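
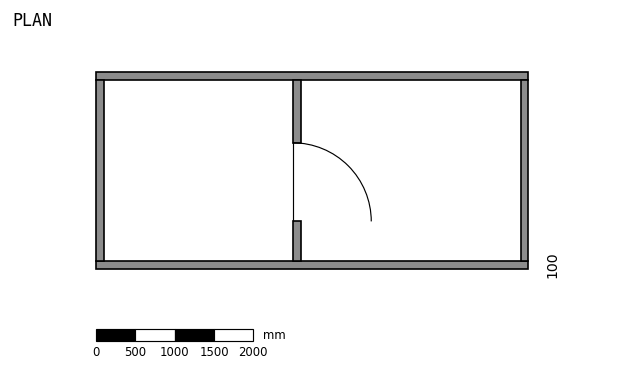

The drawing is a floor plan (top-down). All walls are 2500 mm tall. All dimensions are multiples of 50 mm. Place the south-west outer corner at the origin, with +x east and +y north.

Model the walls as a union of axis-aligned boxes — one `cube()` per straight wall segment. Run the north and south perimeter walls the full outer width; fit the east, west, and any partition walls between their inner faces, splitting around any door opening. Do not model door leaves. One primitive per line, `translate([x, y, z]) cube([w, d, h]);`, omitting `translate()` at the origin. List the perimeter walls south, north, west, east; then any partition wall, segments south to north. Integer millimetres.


cube([5500, 100, 2500]);
translate([0, 2400, 0]) cube([5500, 100, 2500]);
translate([0, 100, 0]) cube([100, 2300, 2500]);
translate([5400, 100, 0]) cube([100, 2300, 2500]);
translate([2500, 100, 0]) cube([100, 500, 2500]);
translate([2500, 1600, 0]) cube([100, 800, 2500]);


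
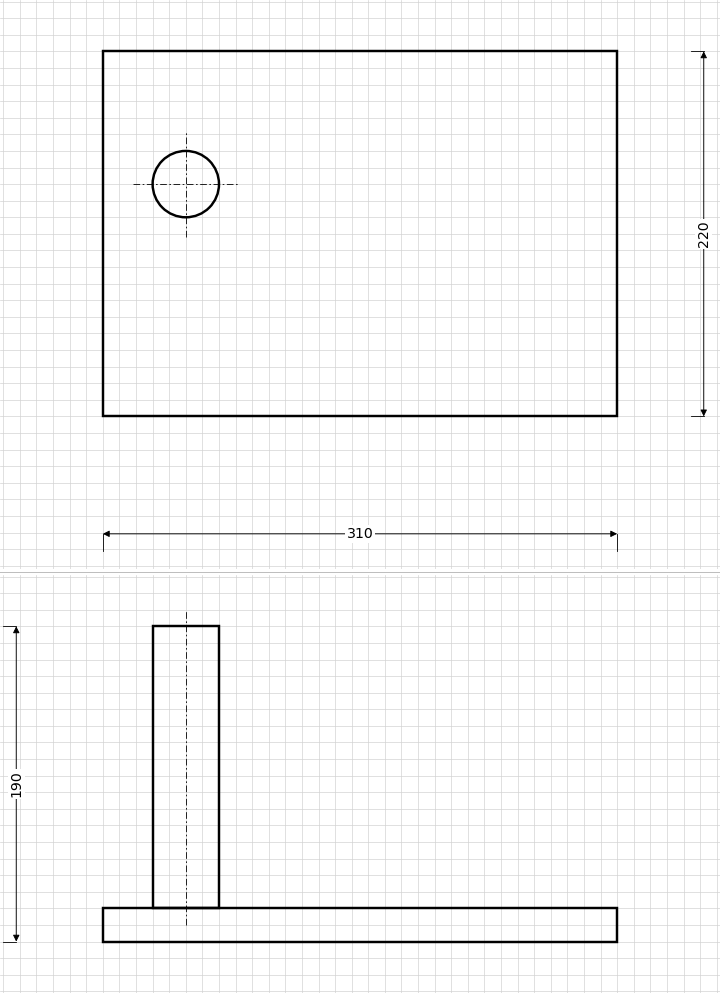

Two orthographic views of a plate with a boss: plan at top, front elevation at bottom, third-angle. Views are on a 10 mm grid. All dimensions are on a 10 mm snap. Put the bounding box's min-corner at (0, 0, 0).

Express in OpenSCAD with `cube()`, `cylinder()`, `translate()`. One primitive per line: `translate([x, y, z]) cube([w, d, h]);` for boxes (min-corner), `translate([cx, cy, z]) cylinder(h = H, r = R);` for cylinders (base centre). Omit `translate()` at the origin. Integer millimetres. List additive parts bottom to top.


cube([310, 220, 20]);
translate([50, 140, 20]) cylinder(h = 170, r = 20);


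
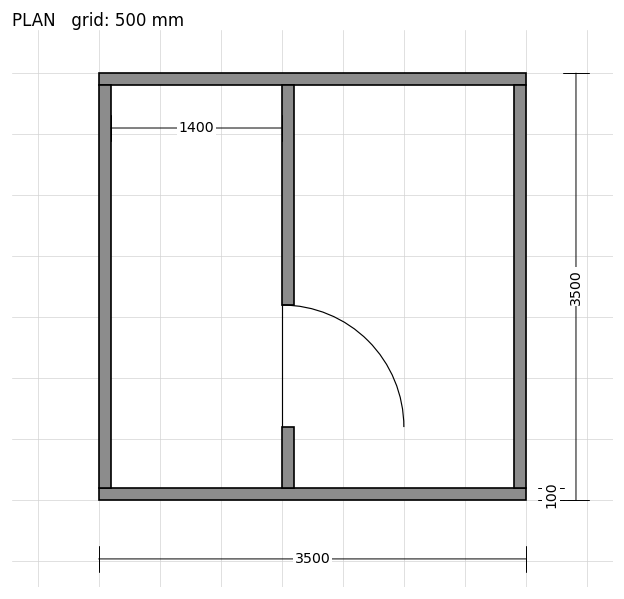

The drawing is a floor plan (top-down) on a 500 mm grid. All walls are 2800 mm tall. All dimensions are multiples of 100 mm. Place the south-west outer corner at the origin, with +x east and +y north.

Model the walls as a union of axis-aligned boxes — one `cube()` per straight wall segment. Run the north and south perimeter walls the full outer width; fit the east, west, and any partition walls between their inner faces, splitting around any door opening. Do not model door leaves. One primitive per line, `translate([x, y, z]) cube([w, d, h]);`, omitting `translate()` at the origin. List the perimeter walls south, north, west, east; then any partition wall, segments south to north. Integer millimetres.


cube([3500, 100, 2800]);
translate([0, 3400, 0]) cube([3500, 100, 2800]);
translate([0, 100, 0]) cube([100, 3300, 2800]);
translate([3400, 100, 0]) cube([100, 3300, 2800]);
translate([1500, 100, 0]) cube([100, 500, 2800]);
translate([1500, 1600, 0]) cube([100, 1800, 2800]);


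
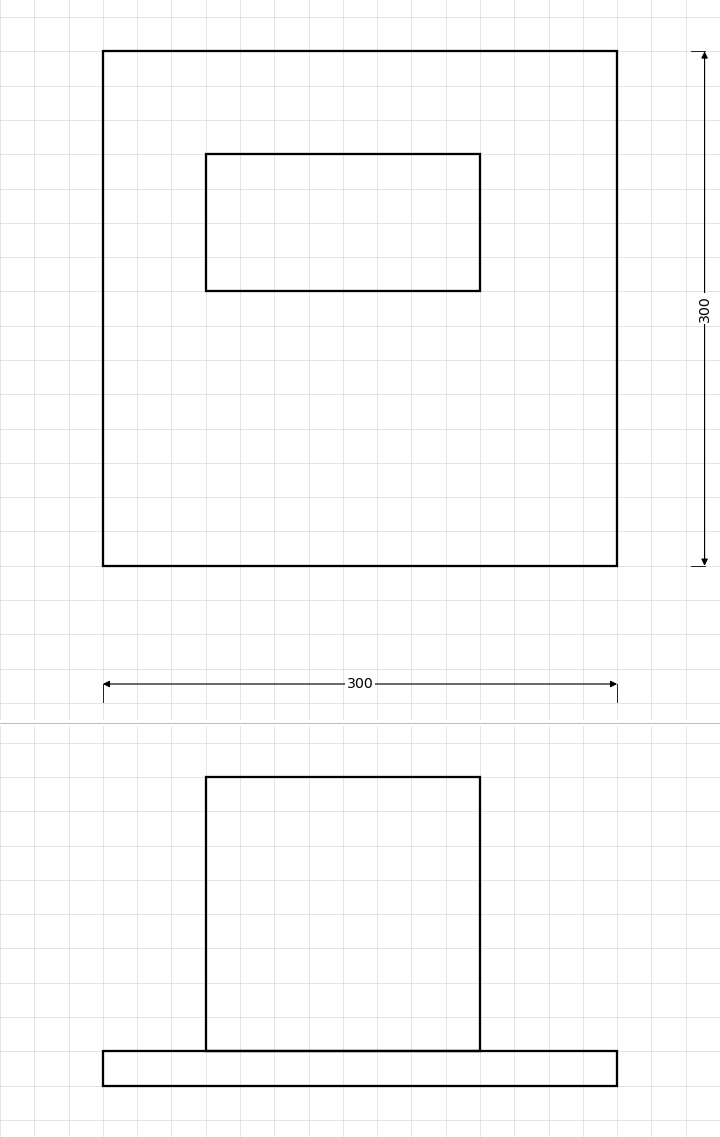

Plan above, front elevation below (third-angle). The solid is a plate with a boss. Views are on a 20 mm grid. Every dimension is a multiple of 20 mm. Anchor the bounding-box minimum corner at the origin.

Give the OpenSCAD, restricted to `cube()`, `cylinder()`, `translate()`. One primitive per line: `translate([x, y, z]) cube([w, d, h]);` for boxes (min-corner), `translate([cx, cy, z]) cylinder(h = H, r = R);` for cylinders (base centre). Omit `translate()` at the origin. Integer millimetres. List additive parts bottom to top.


cube([300, 300, 20]);
translate([60, 160, 20]) cube([160, 80, 160]);


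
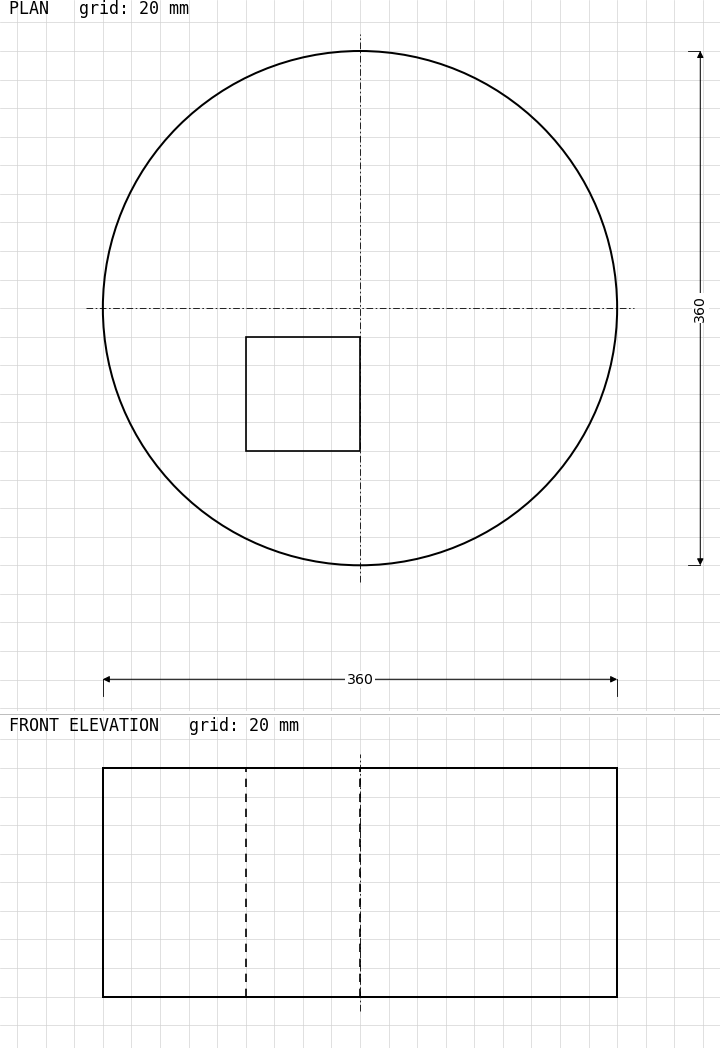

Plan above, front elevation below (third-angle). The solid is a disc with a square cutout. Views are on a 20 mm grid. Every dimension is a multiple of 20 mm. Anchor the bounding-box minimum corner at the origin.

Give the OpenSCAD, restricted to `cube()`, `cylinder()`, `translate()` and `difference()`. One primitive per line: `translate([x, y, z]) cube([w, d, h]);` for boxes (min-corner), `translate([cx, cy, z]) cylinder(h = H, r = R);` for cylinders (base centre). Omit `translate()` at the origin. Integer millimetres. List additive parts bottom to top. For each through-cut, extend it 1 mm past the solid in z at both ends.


difference() {
  translate([180, 180, 0]) cylinder(h = 160, r = 180);
  translate([100, 80, -1]) cube([80, 80, 162]);
}


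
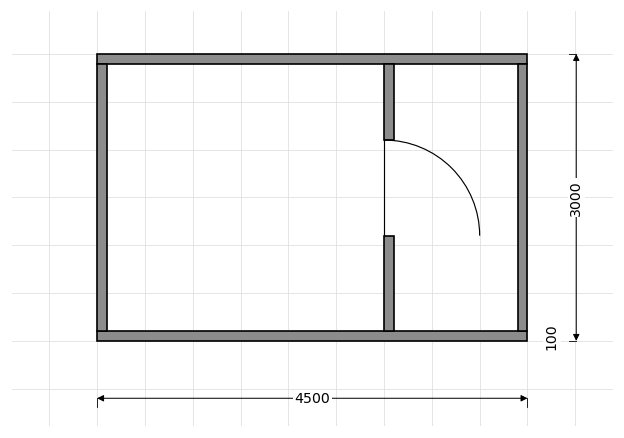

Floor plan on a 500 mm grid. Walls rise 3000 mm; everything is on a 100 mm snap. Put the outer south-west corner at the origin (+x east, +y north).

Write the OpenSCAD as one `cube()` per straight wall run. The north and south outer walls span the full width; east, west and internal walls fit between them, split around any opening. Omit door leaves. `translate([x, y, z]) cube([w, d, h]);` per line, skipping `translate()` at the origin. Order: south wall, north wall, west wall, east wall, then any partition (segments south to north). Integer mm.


cube([4500, 100, 3000]);
translate([0, 2900, 0]) cube([4500, 100, 3000]);
translate([0, 100, 0]) cube([100, 2800, 3000]);
translate([4400, 100, 0]) cube([100, 2800, 3000]);
translate([3000, 100, 0]) cube([100, 1000, 3000]);
translate([3000, 2100, 0]) cube([100, 800, 3000]);


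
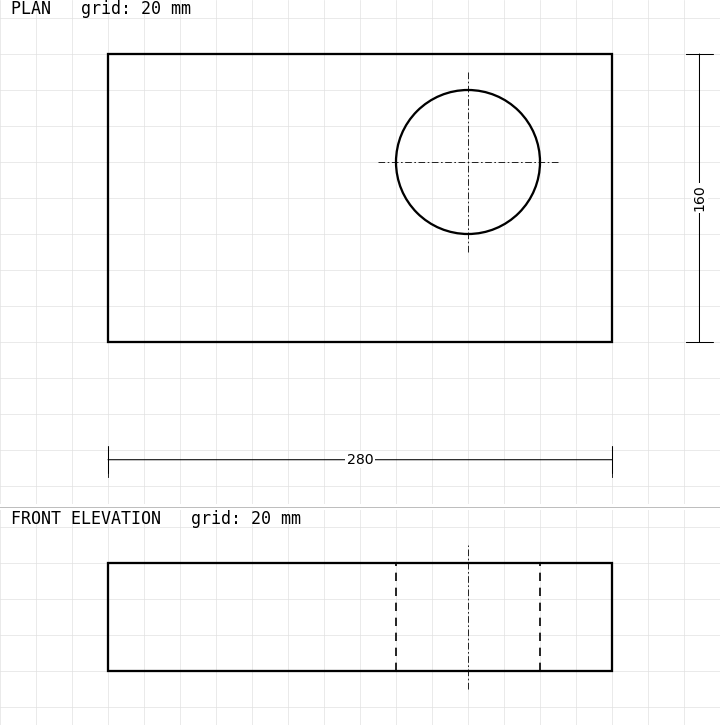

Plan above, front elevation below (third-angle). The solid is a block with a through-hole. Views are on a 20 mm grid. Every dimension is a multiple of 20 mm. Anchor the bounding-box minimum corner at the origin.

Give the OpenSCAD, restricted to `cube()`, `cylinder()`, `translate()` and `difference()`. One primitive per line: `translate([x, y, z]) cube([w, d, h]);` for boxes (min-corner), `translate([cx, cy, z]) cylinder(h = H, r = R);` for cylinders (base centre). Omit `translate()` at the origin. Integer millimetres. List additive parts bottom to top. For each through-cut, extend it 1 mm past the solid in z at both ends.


difference() {
  cube([280, 160, 60]);
  translate([200, 100, -1]) cylinder(h = 62, r = 40);
}


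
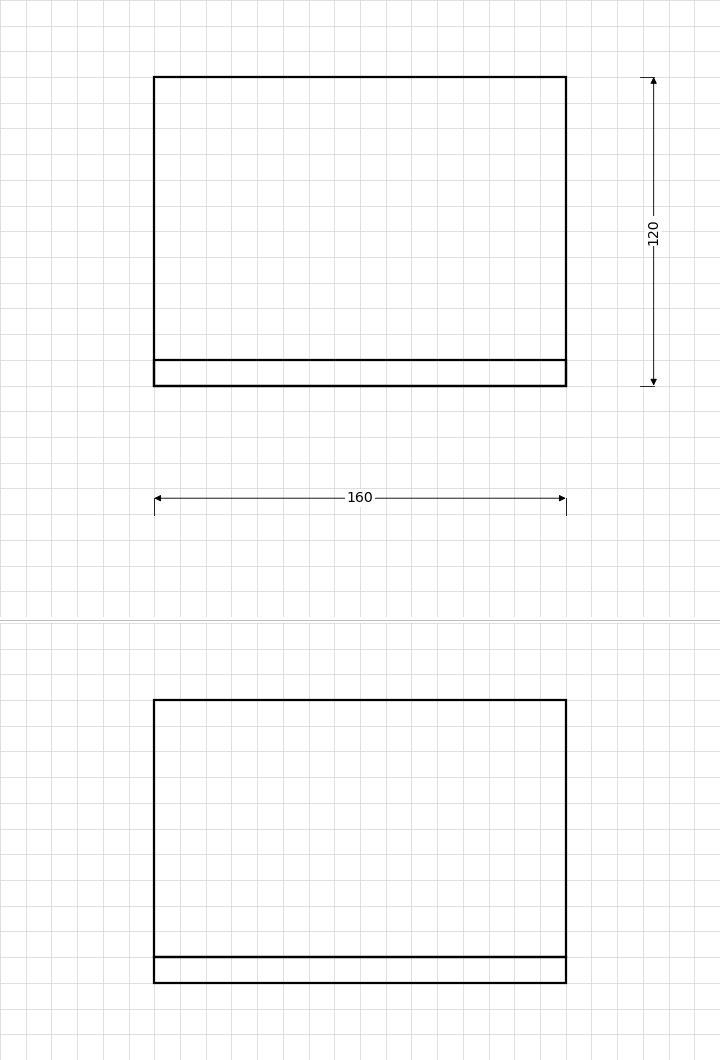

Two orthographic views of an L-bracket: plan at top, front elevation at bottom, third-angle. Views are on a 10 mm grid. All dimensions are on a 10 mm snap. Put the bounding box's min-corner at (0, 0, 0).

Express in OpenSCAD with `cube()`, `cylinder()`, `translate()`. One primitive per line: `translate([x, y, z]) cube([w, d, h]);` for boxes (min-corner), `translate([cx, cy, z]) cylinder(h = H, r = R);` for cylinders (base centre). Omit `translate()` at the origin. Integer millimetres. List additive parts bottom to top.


cube([160, 120, 10]);
translate([0, 0, 10]) cube([160, 10, 100]);


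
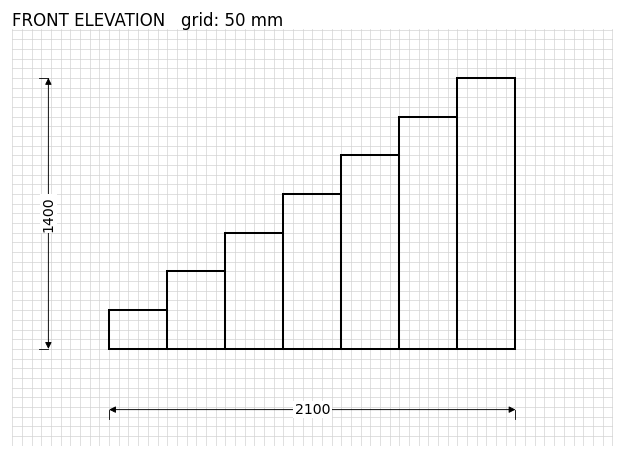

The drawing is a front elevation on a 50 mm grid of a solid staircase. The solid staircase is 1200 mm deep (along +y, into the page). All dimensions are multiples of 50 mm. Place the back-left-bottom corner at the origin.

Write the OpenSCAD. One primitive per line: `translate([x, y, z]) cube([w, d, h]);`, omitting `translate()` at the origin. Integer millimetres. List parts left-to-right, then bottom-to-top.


cube([300, 1200, 200]);
translate([300, 0, 0]) cube([300, 1200, 400]);
translate([600, 0, 0]) cube([300, 1200, 600]);
translate([900, 0, 0]) cube([300, 1200, 800]);
translate([1200, 0, 0]) cube([300, 1200, 1000]);
translate([1500, 0, 0]) cube([300, 1200, 1200]);
translate([1800, 0, 0]) cube([300, 1200, 1400]);


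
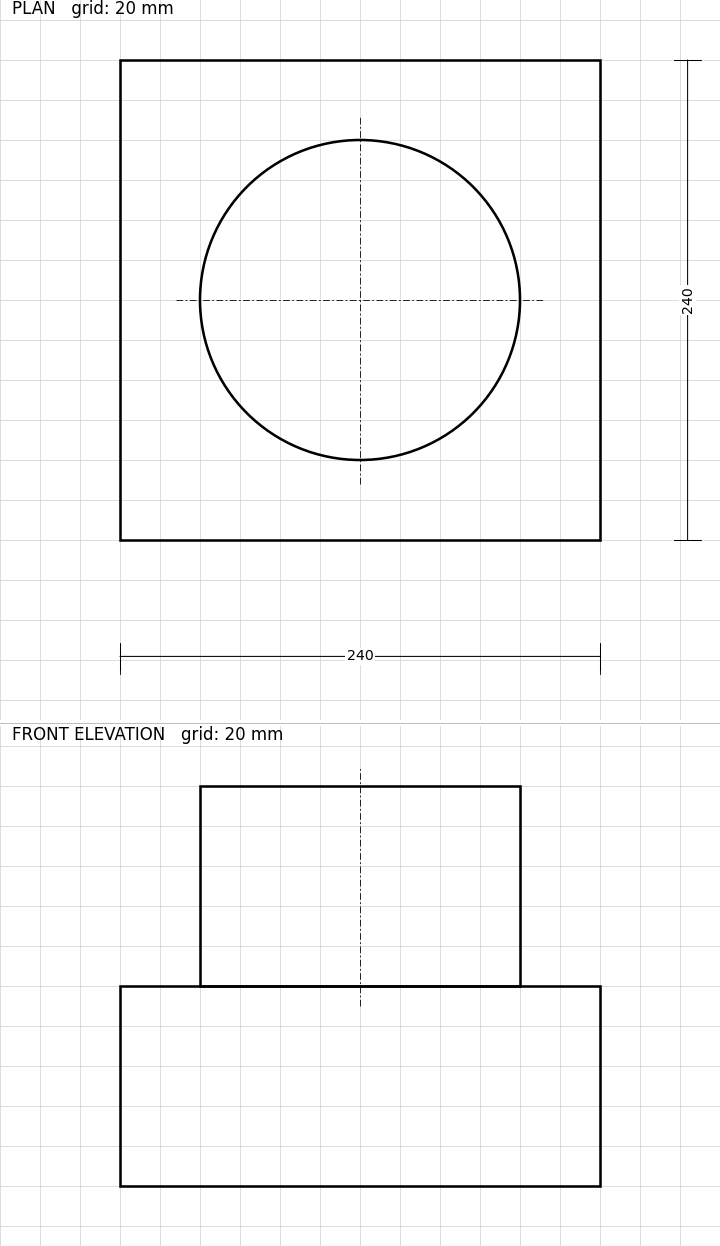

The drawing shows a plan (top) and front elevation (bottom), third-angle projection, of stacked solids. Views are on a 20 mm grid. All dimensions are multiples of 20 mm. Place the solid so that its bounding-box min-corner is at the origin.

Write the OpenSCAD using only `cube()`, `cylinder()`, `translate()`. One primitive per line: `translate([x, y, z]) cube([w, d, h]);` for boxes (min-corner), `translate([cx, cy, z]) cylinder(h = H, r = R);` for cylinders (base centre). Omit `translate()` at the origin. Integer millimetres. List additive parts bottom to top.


cube([240, 240, 100]);
translate([120, 120, 100]) cylinder(h = 100, r = 80);


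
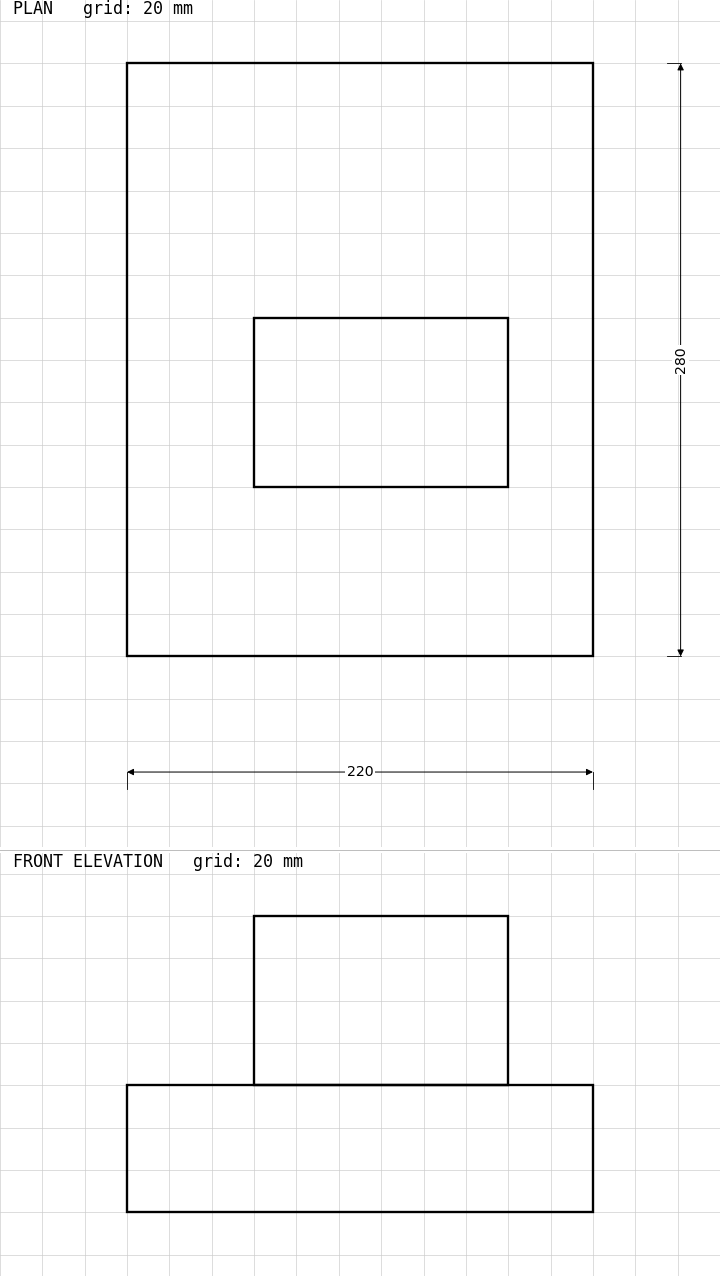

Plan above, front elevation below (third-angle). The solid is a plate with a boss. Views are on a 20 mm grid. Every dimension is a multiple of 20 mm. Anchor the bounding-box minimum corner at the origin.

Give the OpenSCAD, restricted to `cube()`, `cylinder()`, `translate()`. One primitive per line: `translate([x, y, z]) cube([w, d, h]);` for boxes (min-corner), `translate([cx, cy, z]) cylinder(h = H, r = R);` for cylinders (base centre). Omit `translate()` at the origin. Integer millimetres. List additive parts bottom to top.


cube([220, 280, 60]);
translate([60, 80, 60]) cube([120, 80, 80]);


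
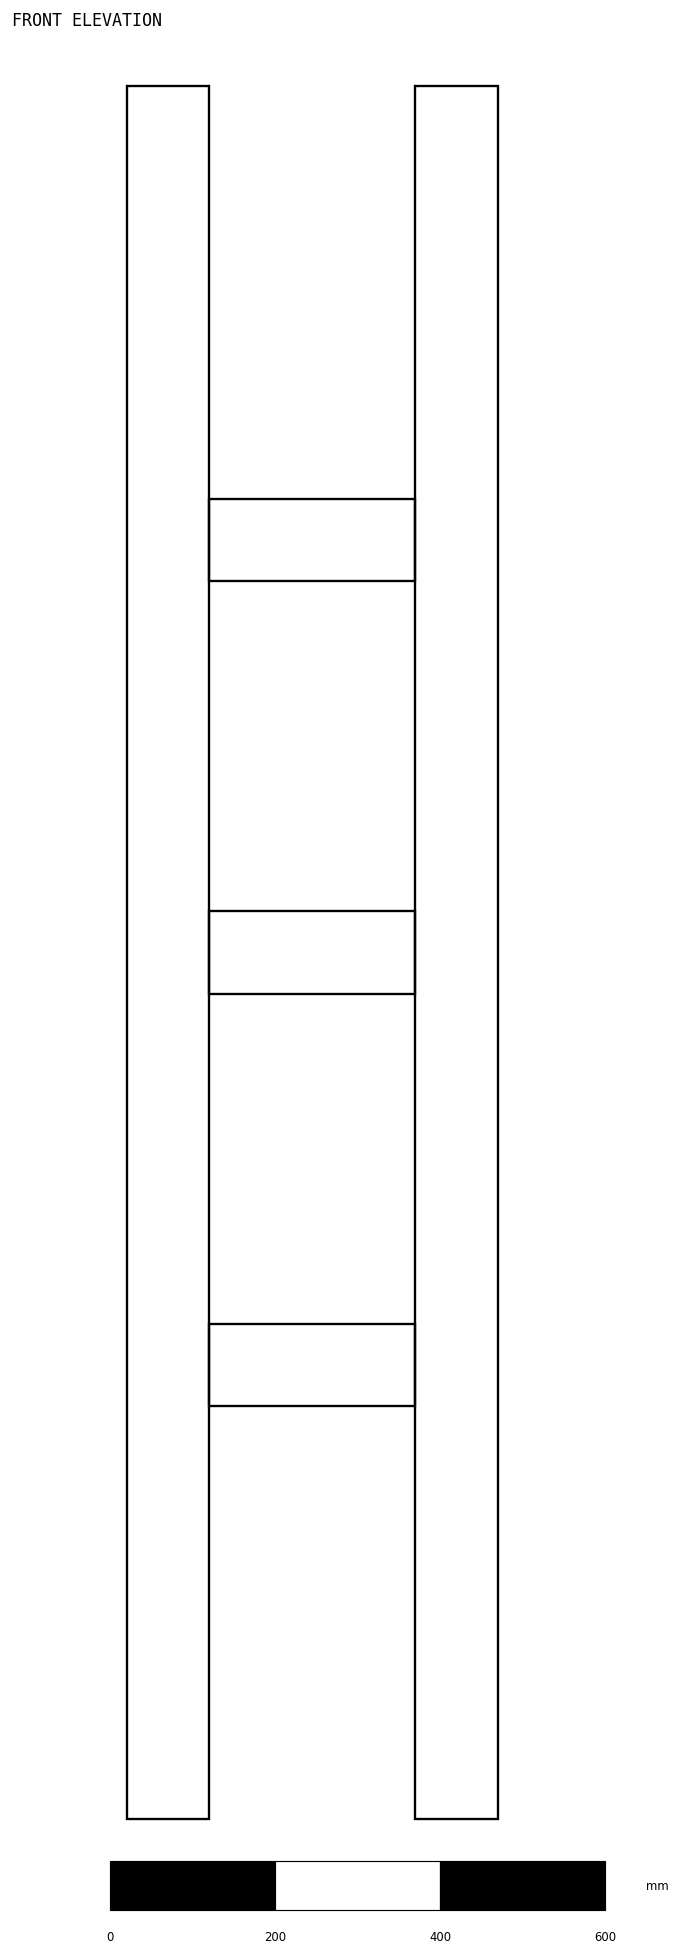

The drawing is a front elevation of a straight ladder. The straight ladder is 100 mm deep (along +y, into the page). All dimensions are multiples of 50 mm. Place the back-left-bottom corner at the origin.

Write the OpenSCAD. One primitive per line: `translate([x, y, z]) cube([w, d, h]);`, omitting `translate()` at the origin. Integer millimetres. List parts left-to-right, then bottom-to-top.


cube([100, 100, 2100]);
translate([100, 0, 500]) cube([250, 100, 100]);
translate([100, 0, 1000]) cube([250, 100, 100]);
translate([100, 0, 1500]) cube([250, 100, 100]);
translate([350, 0, 0]) cube([100, 100, 2100]);


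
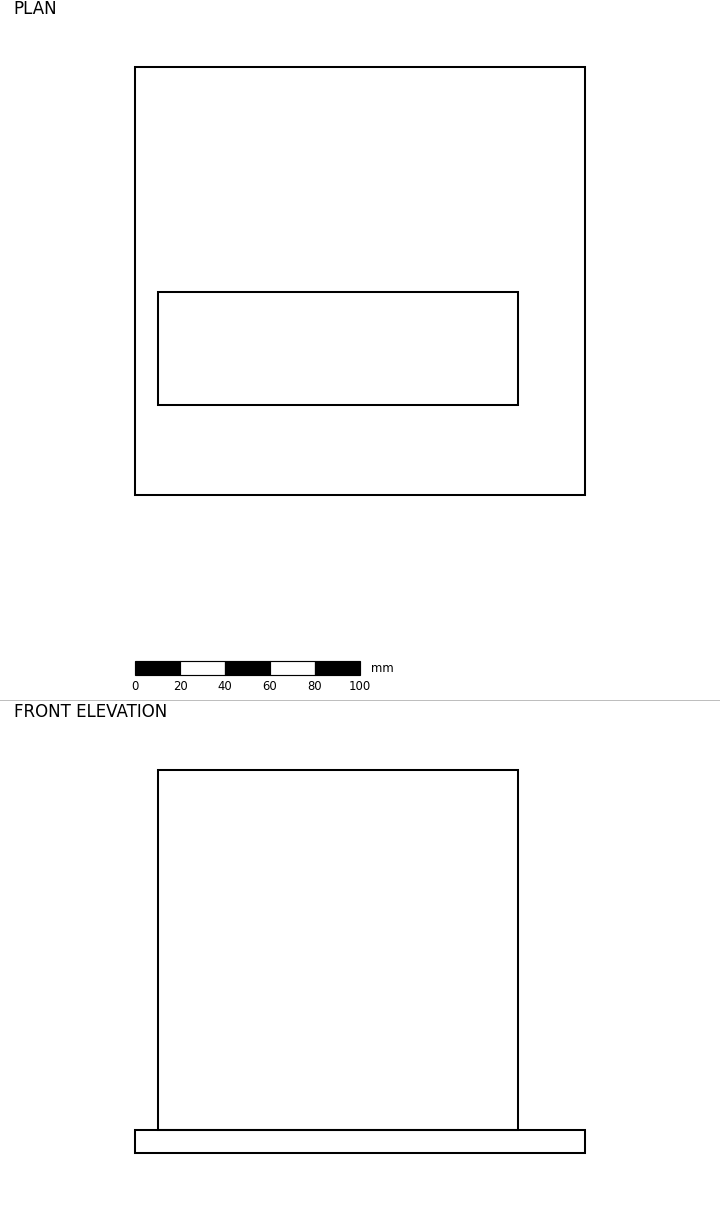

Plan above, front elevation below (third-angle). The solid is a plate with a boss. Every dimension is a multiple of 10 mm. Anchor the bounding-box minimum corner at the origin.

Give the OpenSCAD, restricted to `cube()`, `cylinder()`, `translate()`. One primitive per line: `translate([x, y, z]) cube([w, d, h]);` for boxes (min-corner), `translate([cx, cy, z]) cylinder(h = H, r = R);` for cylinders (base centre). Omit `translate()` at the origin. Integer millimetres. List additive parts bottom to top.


cube([200, 190, 10]);
translate([10, 40, 10]) cube([160, 50, 160]);


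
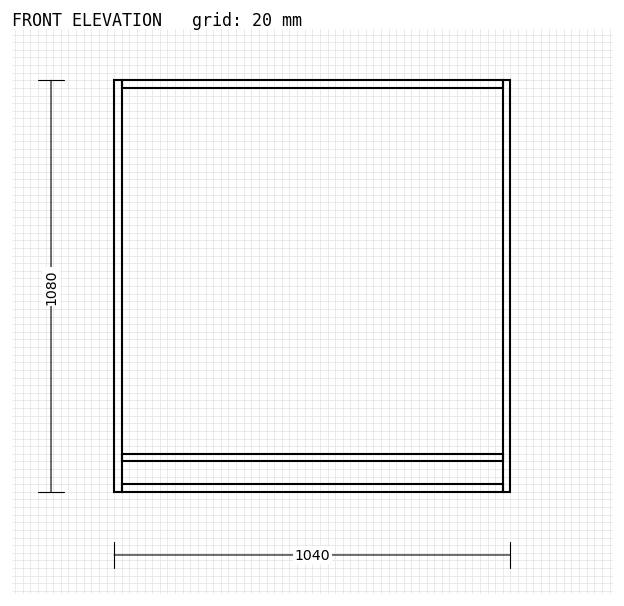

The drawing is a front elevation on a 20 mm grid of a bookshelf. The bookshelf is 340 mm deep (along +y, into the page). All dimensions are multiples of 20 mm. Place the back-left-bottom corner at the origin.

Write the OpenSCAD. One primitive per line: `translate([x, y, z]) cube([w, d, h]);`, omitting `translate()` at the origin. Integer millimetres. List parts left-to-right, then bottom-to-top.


cube([20, 340, 1080]);
translate([20, 0, 0]) cube([1000, 340, 20]);
translate([20, 0, 80]) cube([1000, 340, 20]);
translate([20, 0, 1060]) cube([1000, 340, 20]);
translate([1020, 0, 0]) cube([20, 340, 1080]);


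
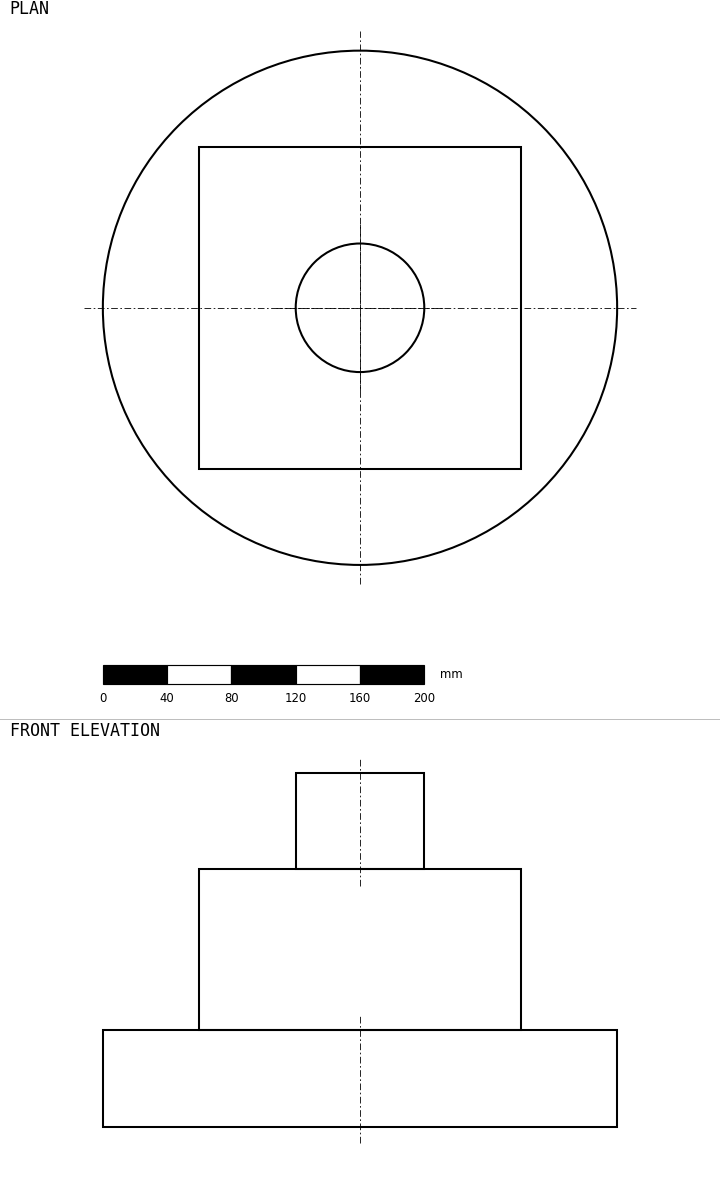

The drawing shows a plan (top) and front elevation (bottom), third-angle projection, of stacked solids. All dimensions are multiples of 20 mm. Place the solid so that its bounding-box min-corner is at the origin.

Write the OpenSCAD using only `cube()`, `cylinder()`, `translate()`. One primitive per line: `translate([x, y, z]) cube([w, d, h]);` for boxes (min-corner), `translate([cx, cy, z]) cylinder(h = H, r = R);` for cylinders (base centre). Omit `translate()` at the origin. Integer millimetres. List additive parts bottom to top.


translate([160, 160, 0]) cylinder(h = 60, r = 160);
translate([60, 60, 60]) cube([200, 200, 100]);
translate([160, 160, 160]) cylinder(h = 60, r = 40);


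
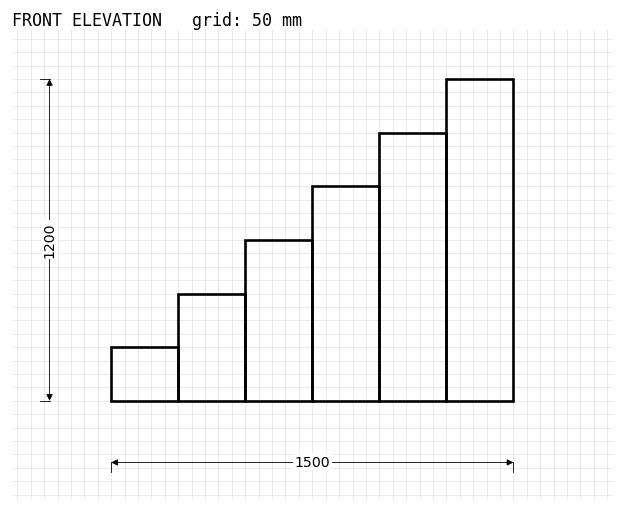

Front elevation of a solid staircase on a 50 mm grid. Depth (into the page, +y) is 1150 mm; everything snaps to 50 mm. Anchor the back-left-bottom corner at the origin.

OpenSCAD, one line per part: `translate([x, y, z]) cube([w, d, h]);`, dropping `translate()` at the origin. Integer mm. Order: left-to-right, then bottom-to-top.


cube([250, 1150, 200]);
translate([250, 0, 0]) cube([250, 1150, 400]);
translate([500, 0, 0]) cube([250, 1150, 600]);
translate([750, 0, 0]) cube([250, 1150, 800]);
translate([1000, 0, 0]) cube([250, 1150, 1000]);
translate([1250, 0, 0]) cube([250, 1150, 1200]);


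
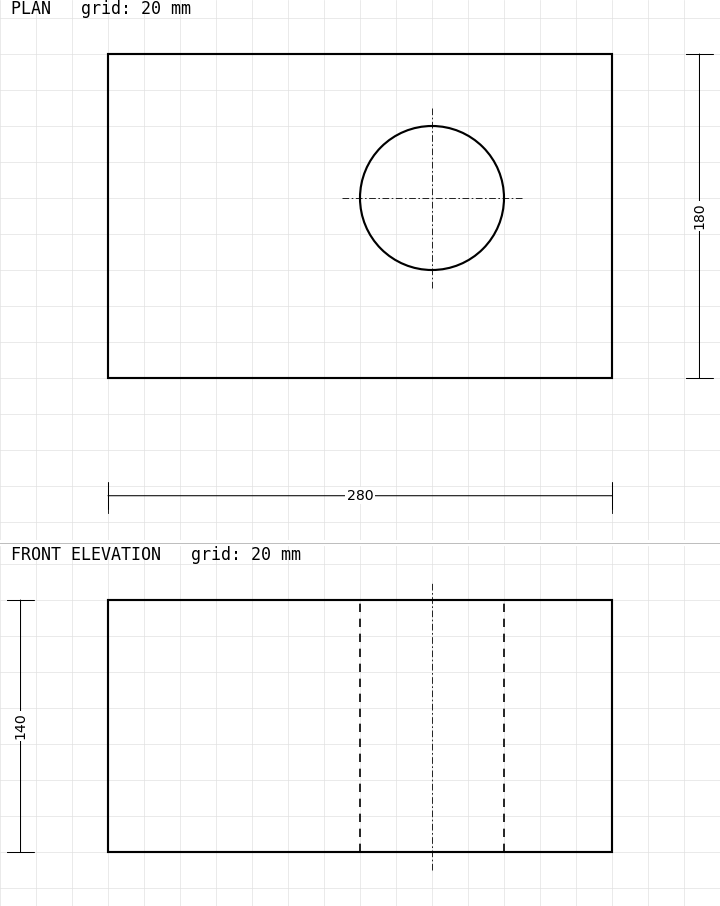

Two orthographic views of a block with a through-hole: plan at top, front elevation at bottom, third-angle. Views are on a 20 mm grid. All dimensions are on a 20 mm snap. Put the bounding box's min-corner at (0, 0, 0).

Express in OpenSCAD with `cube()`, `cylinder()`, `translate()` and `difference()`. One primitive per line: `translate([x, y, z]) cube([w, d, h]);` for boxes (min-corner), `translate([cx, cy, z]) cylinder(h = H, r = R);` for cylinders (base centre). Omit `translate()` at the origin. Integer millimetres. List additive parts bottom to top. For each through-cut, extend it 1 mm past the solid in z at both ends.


difference() {
  cube([280, 180, 140]);
  translate([180, 100, -1]) cylinder(h = 142, r = 40);
}


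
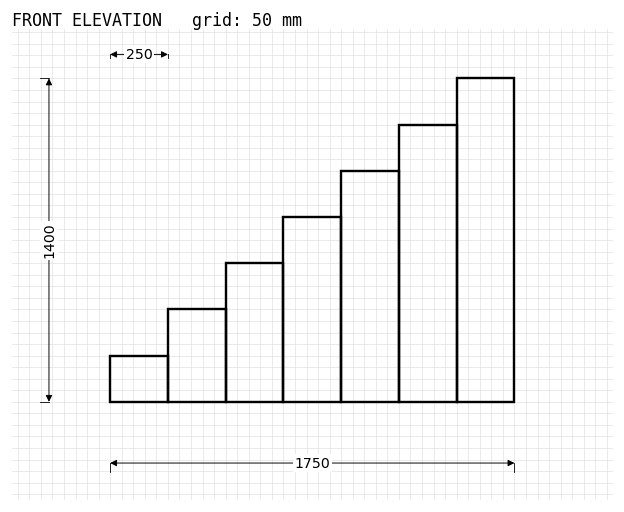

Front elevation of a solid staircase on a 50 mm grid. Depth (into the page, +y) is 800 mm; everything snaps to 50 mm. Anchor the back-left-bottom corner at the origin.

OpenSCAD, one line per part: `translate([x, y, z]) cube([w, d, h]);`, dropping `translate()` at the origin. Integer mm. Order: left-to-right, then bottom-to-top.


cube([250, 800, 200]);
translate([250, 0, 0]) cube([250, 800, 400]);
translate([500, 0, 0]) cube([250, 800, 600]);
translate([750, 0, 0]) cube([250, 800, 800]);
translate([1000, 0, 0]) cube([250, 800, 1000]);
translate([1250, 0, 0]) cube([250, 800, 1200]);
translate([1500, 0, 0]) cube([250, 800, 1400]);


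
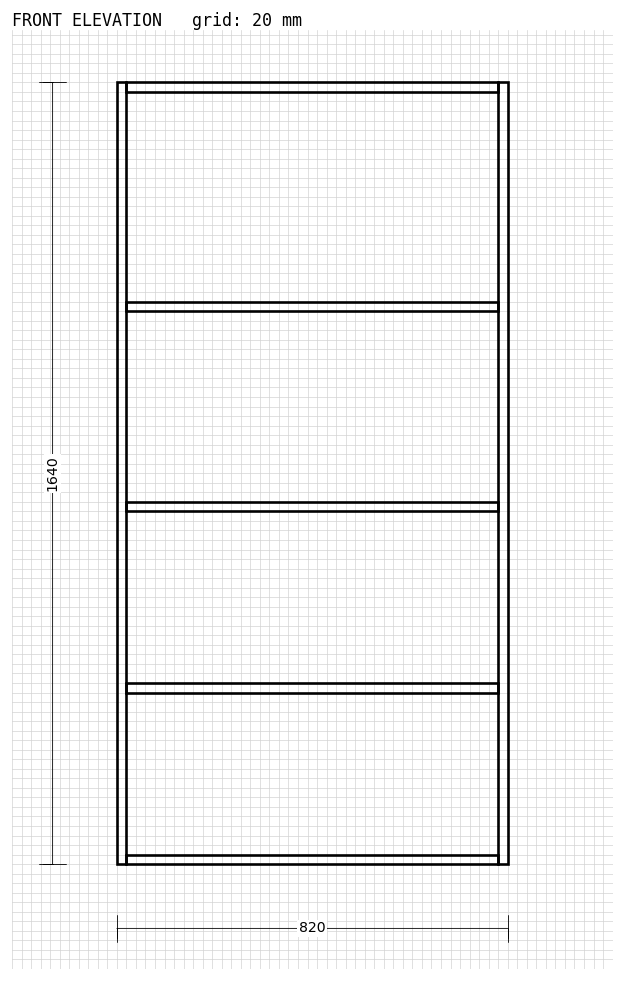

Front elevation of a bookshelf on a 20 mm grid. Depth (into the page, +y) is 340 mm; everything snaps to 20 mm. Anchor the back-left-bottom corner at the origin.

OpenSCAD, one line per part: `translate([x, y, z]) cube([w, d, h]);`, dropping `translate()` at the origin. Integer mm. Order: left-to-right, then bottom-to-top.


cube([20, 340, 1640]);
translate([20, 0, 0]) cube([780, 340, 20]);
translate([20, 0, 360]) cube([780, 340, 20]);
translate([20, 0, 740]) cube([780, 340, 20]);
translate([20, 0, 1160]) cube([780, 340, 20]);
translate([20, 0, 1620]) cube([780, 340, 20]);
translate([800, 0, 0]) cube([20, 340, 1640]);


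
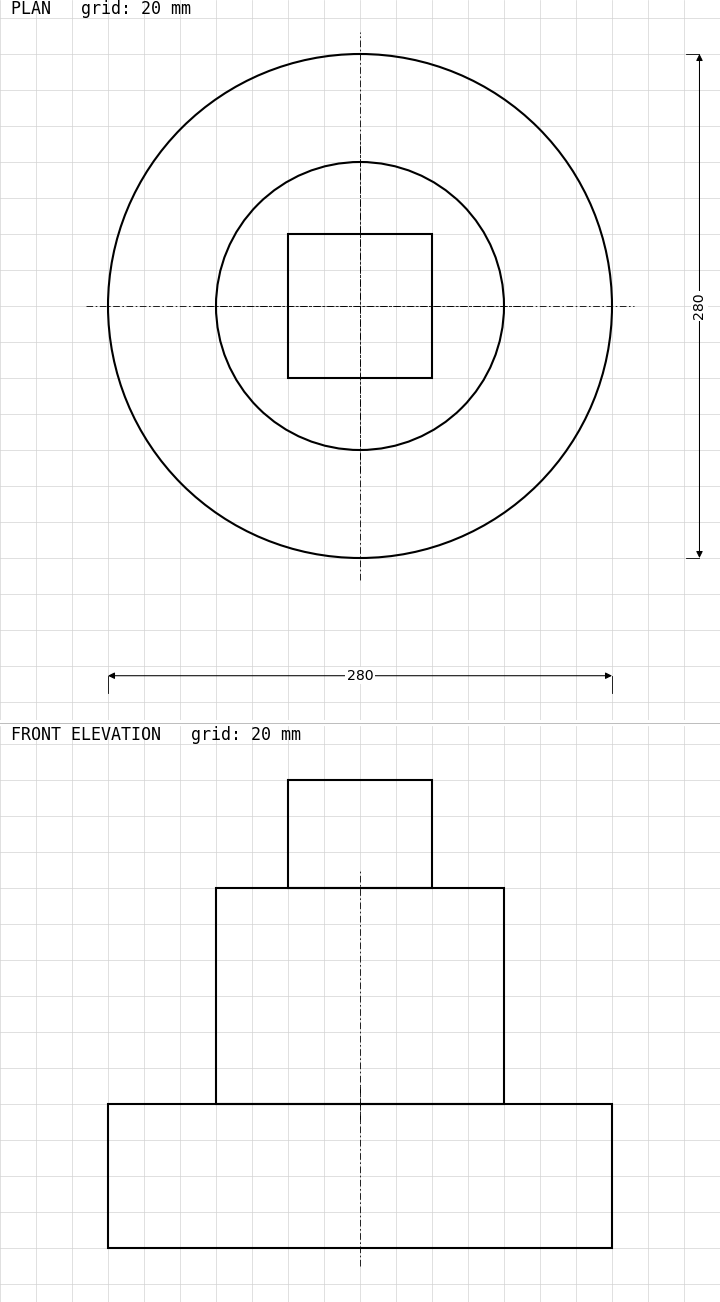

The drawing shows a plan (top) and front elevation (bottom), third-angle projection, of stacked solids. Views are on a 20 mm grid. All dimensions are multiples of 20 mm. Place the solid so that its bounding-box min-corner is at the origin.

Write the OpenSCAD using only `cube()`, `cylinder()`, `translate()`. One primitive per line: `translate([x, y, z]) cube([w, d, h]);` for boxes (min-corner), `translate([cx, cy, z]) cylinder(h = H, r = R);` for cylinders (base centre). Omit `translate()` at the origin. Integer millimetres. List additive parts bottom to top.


translate([140, 140, 0]) cylinder(h = 80, r = 140);
translate([140, 140, 80]) cylinder(h = 120, r = 80);
translate([100, 100, 200]) cube([80, 80, 60]);


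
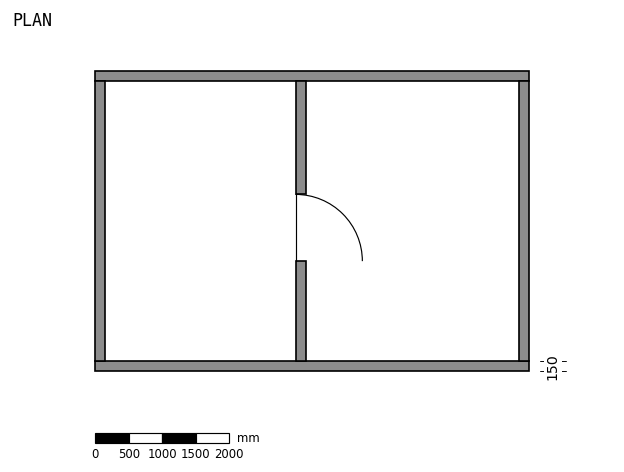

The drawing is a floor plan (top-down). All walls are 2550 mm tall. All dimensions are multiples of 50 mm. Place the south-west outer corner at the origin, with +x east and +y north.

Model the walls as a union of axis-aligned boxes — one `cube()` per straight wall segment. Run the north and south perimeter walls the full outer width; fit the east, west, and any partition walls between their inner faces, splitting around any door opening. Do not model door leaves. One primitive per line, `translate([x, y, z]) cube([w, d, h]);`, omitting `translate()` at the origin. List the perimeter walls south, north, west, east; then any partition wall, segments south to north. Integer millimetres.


cube([6500, 150, 2550]);
translate([0, 4350, 0]) cube([6500, 150, 2550]);
translate([0, 150, 0]) cube([150, 4200, 2550]);
translate([6350, 150, 0]) cube([150, 4200, 2550]);
translate([3000, 150, 0]) cube([150, 1500, 2550]);
translate([3000, 2650, 0]) cube([150, 1700, 2550]);


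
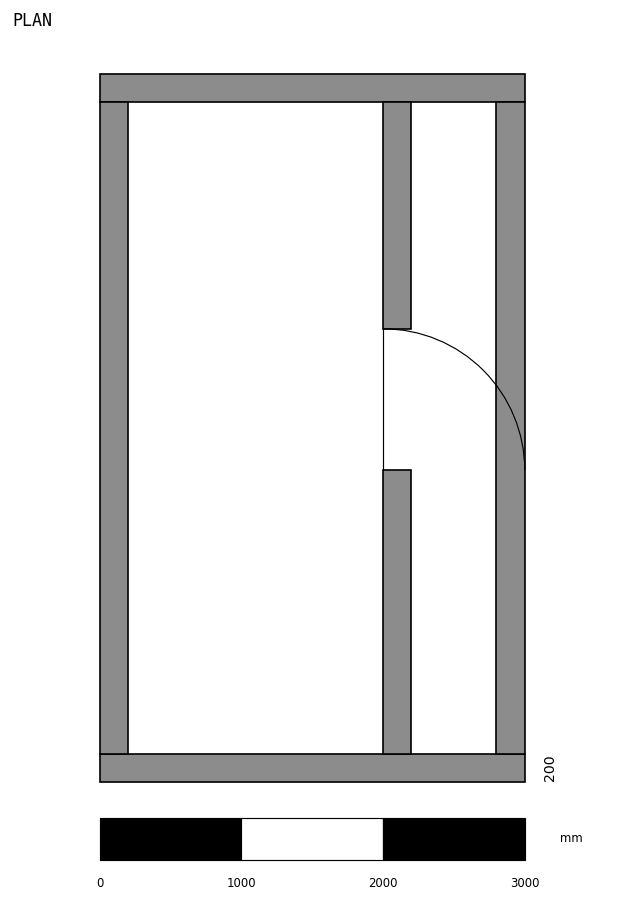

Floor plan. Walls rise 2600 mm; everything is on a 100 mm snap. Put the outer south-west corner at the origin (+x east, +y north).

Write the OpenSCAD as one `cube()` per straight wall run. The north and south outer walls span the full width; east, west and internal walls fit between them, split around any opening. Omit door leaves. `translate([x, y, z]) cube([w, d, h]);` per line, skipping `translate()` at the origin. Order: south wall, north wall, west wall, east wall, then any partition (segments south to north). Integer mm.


cube([3000, 200, 2600]);
translate([0, 4800, 0]) cube([3000, 200, 2600]);
translate([0, 200, 0]) cube([200, 4600, 2600]);
translate([2800, 200, 0]) cube([200, 4600, 2600]);
translate([2000, 200, 0]) cube([200, 2000, 2600]);
translate([2000, 3200, 0]) cube([200, 1600, 2600]);


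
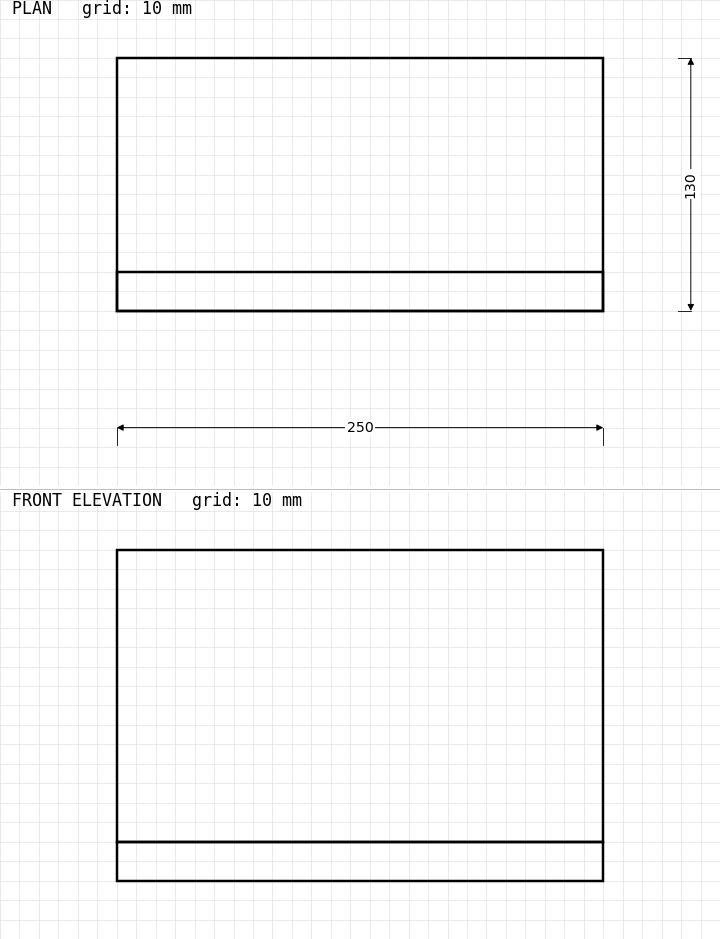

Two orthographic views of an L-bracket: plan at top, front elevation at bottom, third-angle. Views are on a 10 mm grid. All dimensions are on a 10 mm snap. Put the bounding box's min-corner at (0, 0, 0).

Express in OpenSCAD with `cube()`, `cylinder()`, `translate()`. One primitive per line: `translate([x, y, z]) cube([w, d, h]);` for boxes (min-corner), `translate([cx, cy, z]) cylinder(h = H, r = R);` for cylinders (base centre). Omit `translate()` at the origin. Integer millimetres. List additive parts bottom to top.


cube([250, 130, 20]);
translate([0, 0, 20]) cube([250, 20, 150]);


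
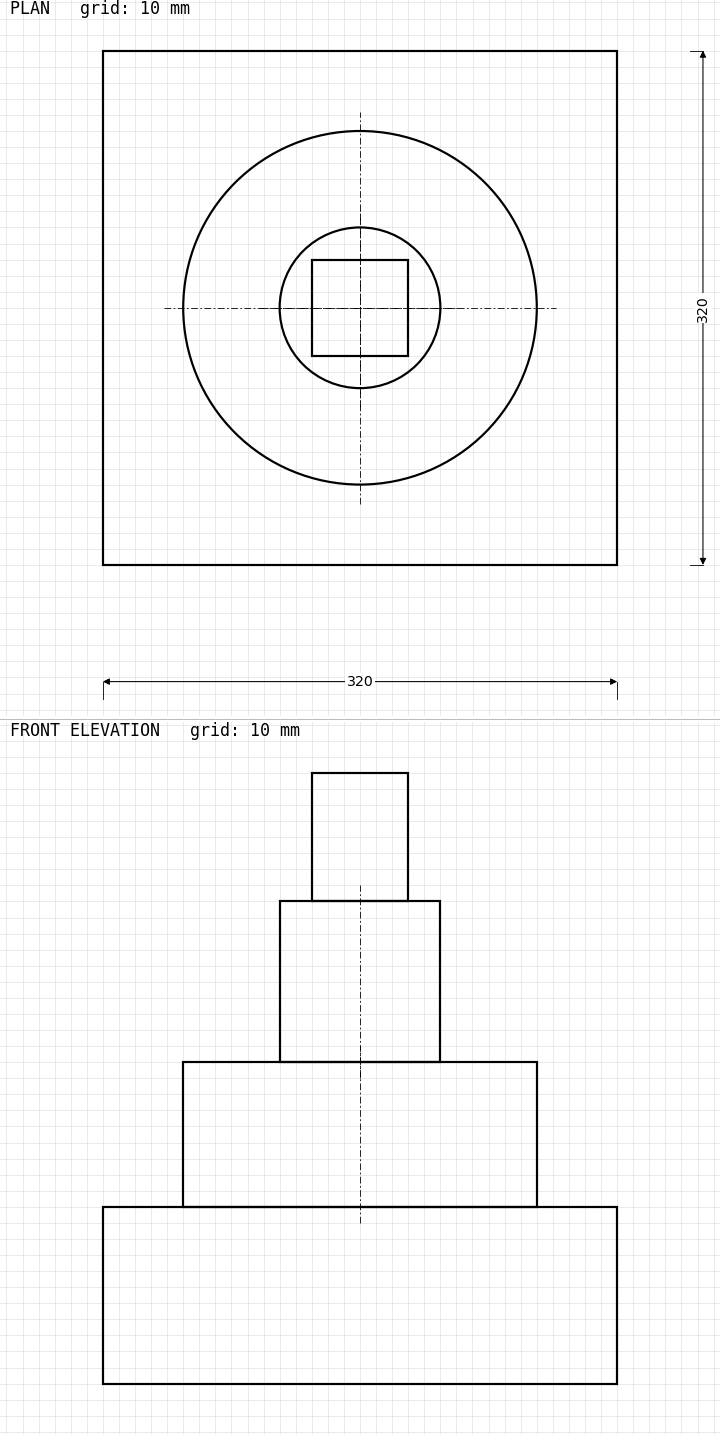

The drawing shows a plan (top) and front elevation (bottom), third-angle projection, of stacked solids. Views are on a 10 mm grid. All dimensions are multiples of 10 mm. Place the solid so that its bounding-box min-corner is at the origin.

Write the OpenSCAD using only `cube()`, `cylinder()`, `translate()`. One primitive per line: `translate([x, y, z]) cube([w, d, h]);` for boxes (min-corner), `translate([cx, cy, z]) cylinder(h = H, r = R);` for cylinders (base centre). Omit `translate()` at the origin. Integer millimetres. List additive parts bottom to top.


cube([320, 320, 110]);
translate([160, 160, 110]) cylinder(h = 90, r = 110);
translate([160, 160, 200]) cylinder(h = 100, r = 50);
translate([130, 130, 300]) cube([60, 60, 80]);


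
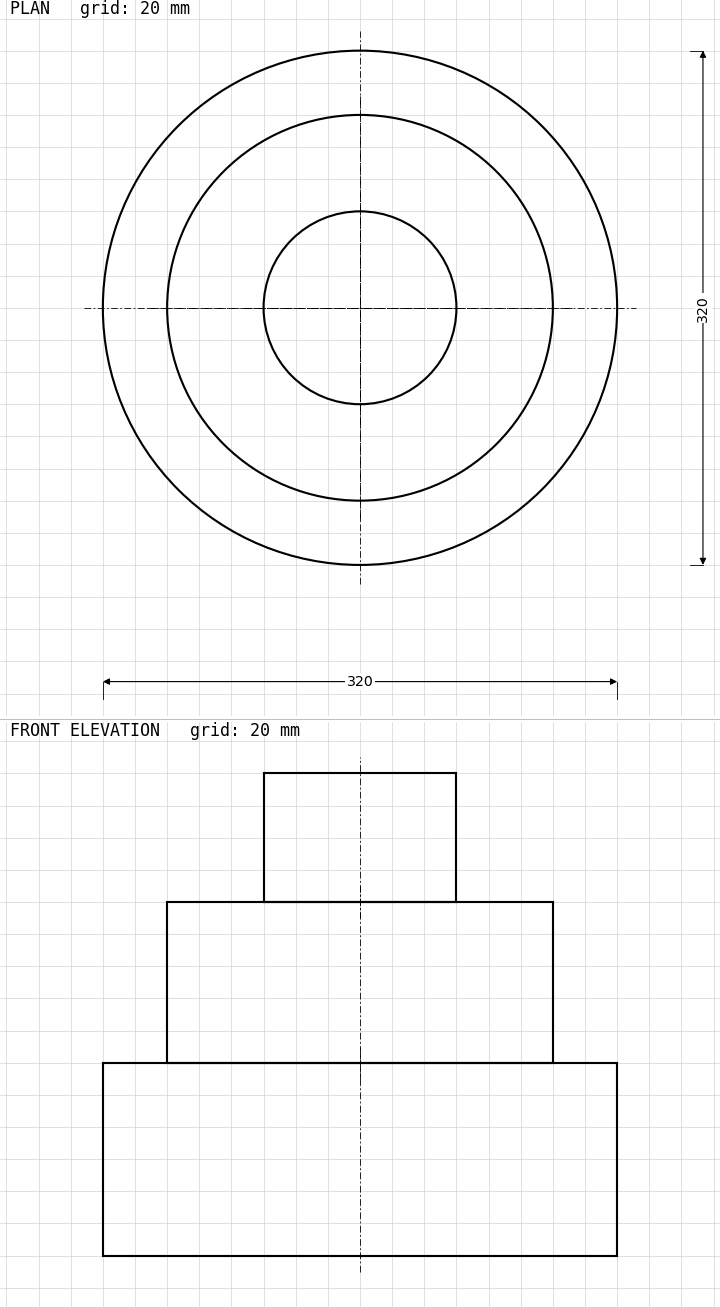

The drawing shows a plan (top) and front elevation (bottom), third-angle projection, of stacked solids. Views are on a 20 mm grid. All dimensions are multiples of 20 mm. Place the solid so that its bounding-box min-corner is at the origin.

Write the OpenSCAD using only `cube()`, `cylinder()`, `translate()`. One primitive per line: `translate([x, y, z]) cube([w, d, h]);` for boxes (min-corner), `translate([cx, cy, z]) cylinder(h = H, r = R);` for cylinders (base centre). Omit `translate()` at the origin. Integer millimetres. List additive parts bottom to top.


translate([160, 160, 0]) cylinder(h = 120, r = 160);
translate([160, 160, 120]) cylinder(h = 100, r = 120);
translate([160, 160, 220]) cylinder(h = 80, r = 60);


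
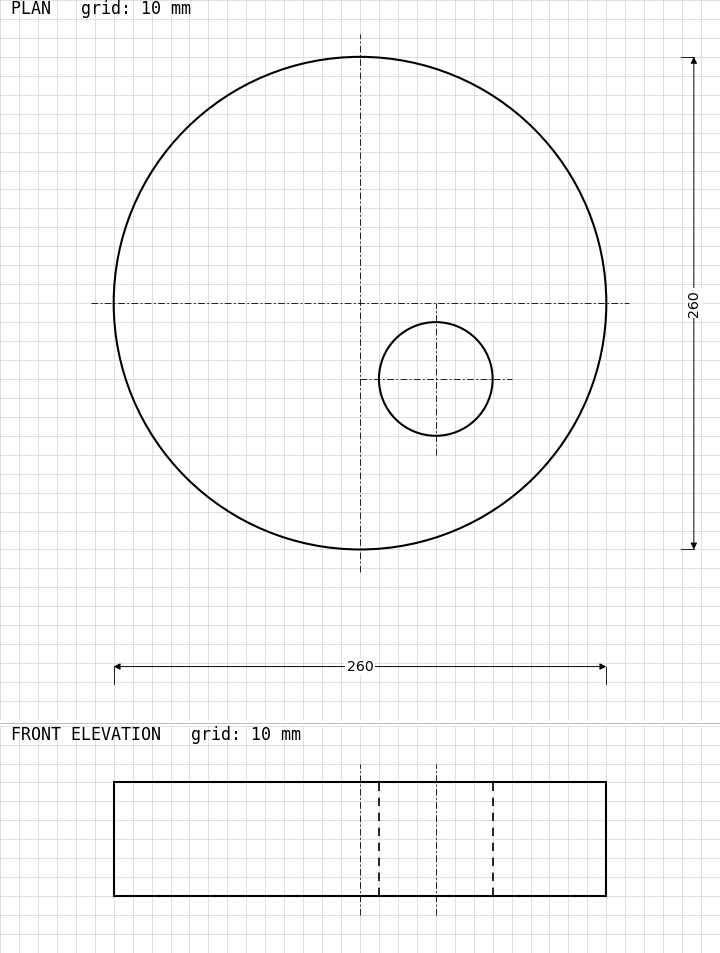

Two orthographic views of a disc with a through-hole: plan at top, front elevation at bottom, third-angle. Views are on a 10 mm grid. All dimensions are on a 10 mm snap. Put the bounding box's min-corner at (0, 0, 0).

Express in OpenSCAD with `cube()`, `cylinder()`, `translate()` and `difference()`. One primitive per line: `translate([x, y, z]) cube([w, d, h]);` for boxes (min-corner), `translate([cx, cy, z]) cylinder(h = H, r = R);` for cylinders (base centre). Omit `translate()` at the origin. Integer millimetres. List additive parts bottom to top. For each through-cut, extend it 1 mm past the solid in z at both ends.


difference() {
  translate([130, 130, 0]) cylinder(h = 60, r = 130);
  translate([170, 90, -1]) cylinder(h = 62, r = 30);
}


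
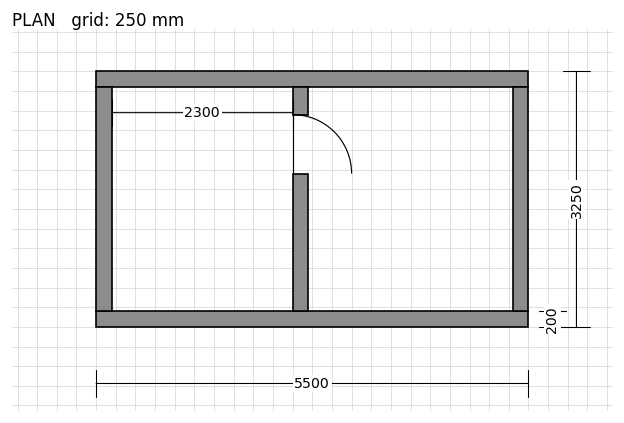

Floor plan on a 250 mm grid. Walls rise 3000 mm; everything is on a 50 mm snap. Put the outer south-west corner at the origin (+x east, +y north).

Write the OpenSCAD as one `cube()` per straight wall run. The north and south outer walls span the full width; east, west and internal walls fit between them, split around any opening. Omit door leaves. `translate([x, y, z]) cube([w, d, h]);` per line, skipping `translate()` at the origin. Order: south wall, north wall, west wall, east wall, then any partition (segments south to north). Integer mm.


cube([5500, 200, 3000]);
translate([0, 3050, 0]) cube([5500, 200, 3000]);
translate([0, 200, 0]) cube([200, 2850, 3000]);
translate([5300, 200, 0]) cube([200, 2850, 3000]);
translate([2500, 200, 0]) cube([200, 1750, 3000]);
translate([2500, 2700, 0]) cube([200, 350, 3000]);


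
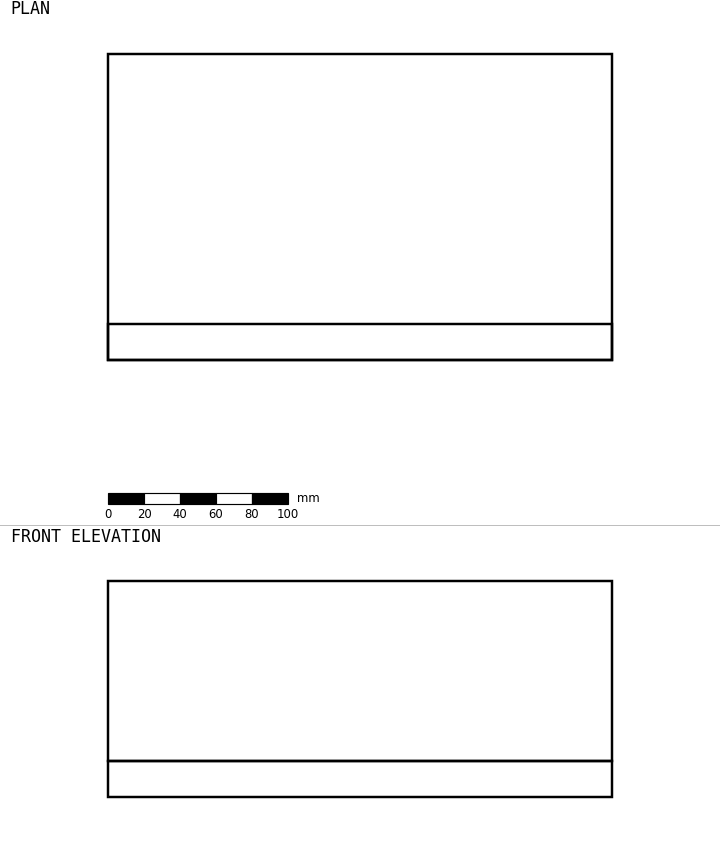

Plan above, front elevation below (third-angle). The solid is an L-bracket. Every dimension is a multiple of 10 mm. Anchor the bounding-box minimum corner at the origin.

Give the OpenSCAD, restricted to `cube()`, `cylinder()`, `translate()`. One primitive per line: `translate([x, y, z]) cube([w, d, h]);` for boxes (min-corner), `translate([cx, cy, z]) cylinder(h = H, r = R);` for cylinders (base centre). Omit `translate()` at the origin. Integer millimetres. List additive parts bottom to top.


cube([280, 170, 20]);
translate([0, 0, 20]) cube([280, 20, 100]);


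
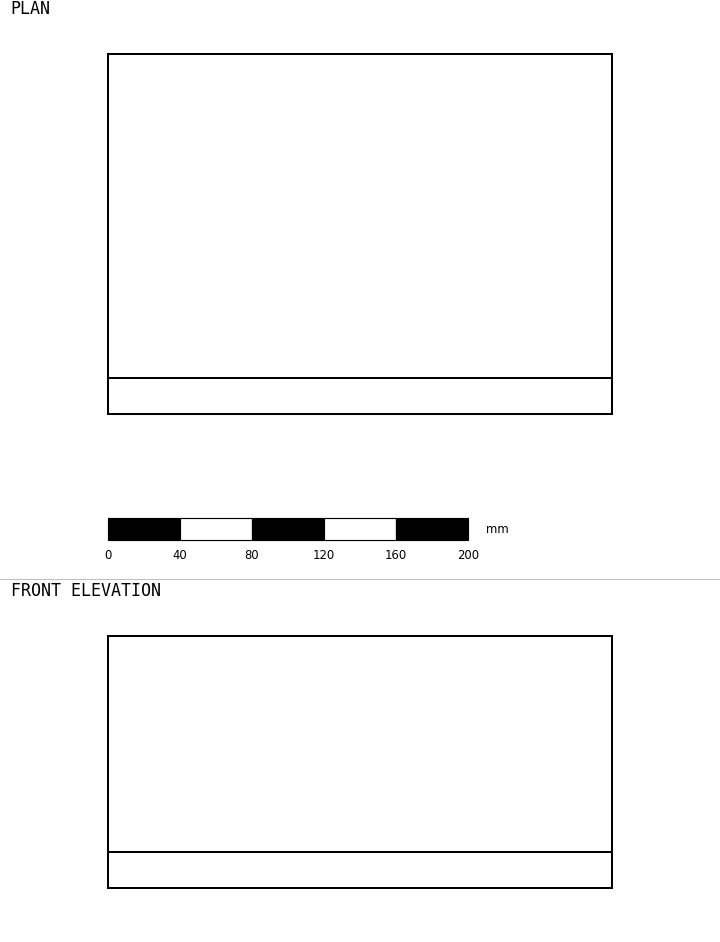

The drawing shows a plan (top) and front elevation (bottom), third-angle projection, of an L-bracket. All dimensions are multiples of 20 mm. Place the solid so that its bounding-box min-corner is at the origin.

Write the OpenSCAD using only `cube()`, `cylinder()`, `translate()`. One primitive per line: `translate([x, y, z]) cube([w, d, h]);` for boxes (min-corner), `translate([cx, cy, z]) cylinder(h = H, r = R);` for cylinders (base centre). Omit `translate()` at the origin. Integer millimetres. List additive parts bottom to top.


cube([280, 200, 20]);
translate([0, 0, 20]) cube([280, 20, 120]);


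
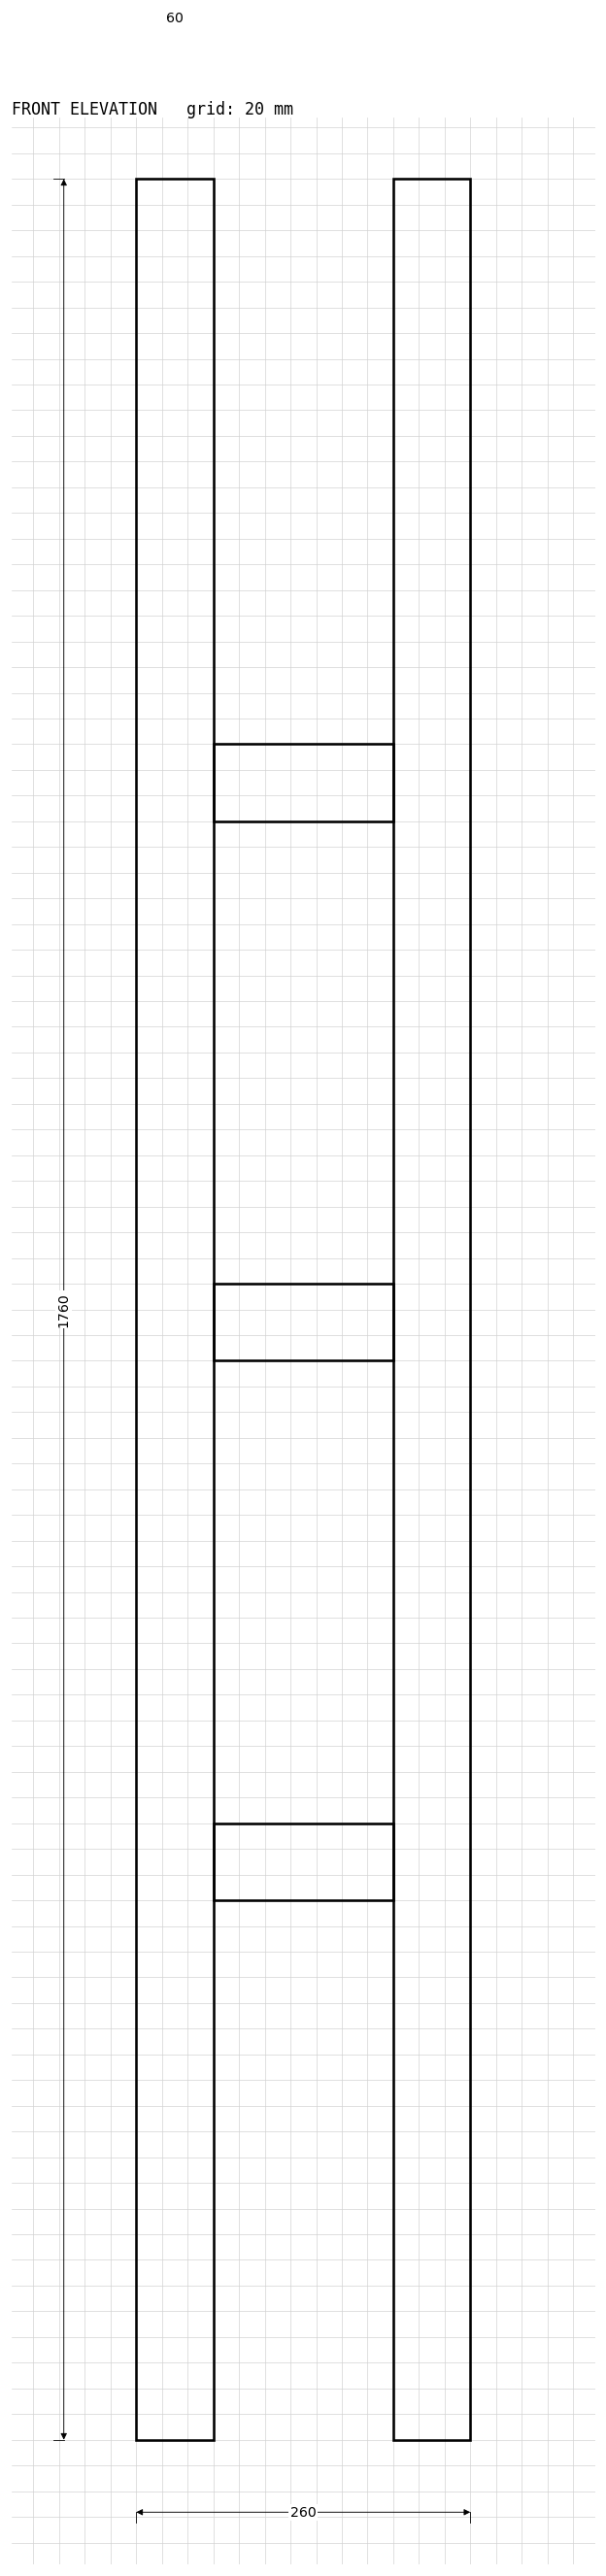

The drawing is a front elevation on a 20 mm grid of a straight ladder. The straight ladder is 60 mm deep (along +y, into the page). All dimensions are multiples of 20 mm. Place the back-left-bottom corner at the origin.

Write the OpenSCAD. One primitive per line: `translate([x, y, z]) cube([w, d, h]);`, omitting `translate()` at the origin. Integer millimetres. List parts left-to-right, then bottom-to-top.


cube([60, 60, 1760]);
translate([60, 0, 420]) cube([140, 60, 60]);
translate([60, 0, 840]) cube([140, 60, 60]);
translate([60, 0, 1260]) cube([140, 60, 60]);
translate([200, 0, 0]) cube([60, 60, 1760]);


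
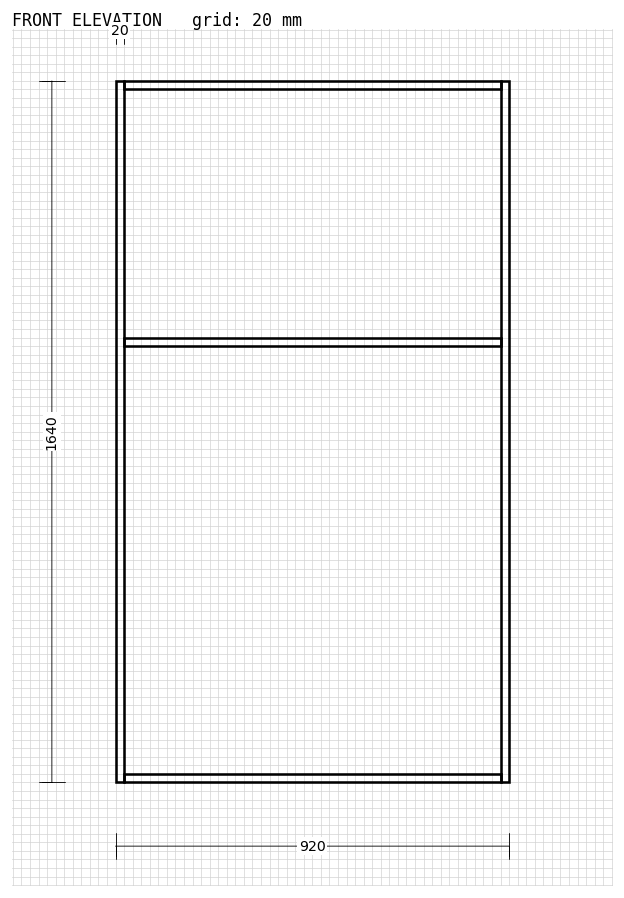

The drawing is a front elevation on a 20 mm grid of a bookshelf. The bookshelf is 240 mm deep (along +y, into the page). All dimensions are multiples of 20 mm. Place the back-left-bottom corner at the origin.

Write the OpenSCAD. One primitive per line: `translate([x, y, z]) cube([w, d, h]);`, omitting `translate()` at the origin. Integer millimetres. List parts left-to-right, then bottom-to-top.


cube([20, 240, 1640]);
translate([20, 0, 0]) cube([880, 240, 20]);
translate([20, 0, 1020]) cube([880, 240, 20]);
translate([20, 0, 1620]) cube([880, 240, 20]);
translate([900, 0, 0]) cube([20, 240, 1640]);


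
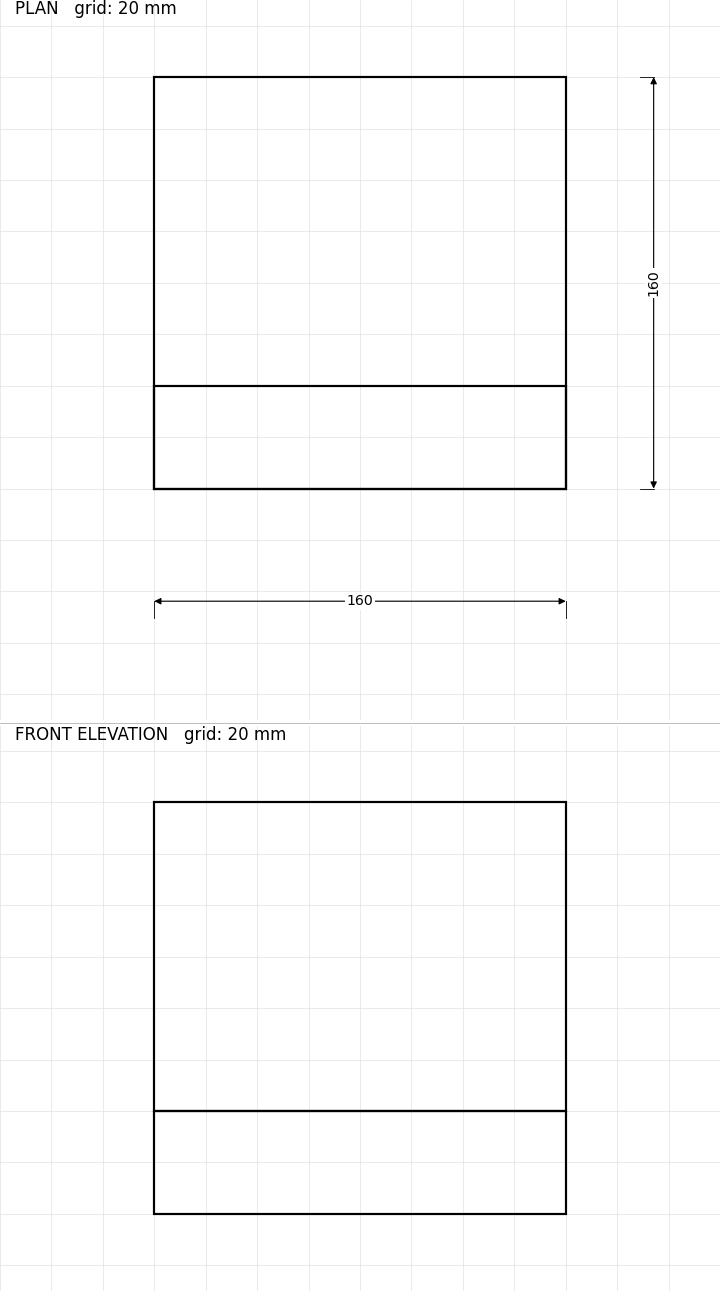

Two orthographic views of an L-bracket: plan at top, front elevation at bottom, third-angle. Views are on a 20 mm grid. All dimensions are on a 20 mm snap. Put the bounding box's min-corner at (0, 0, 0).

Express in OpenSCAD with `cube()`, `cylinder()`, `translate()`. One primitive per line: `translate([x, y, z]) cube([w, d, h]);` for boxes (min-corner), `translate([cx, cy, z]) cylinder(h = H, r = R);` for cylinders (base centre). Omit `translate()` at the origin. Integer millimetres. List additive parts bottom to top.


cube([160, 160, 40]);
translate([0, 0, 40]) cube([160, 40, 120]);


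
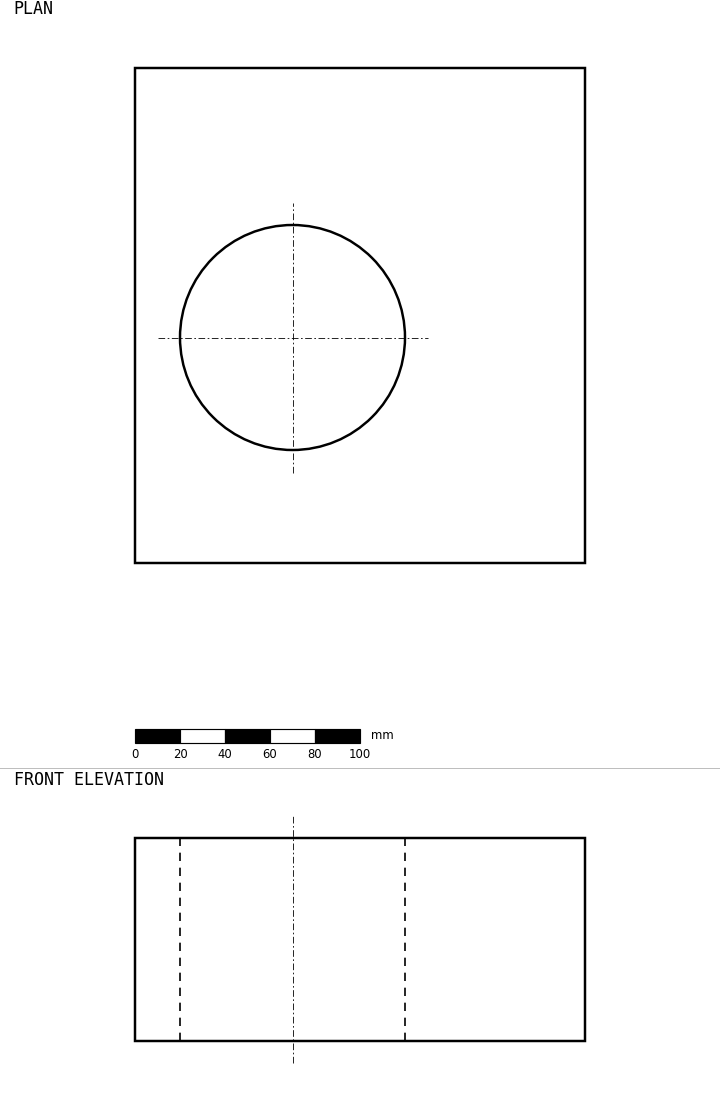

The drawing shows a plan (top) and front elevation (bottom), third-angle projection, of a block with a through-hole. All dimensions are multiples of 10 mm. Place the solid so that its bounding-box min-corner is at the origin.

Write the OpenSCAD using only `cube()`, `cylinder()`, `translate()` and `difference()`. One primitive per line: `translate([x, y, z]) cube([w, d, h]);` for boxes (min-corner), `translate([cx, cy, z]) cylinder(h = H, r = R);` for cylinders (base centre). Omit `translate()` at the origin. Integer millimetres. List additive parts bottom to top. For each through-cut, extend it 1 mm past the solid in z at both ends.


difference() {
  cube([200, 220, 90]);
  translate([70, 100, -1]) cylinder(h = 92, r = 50);
}
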